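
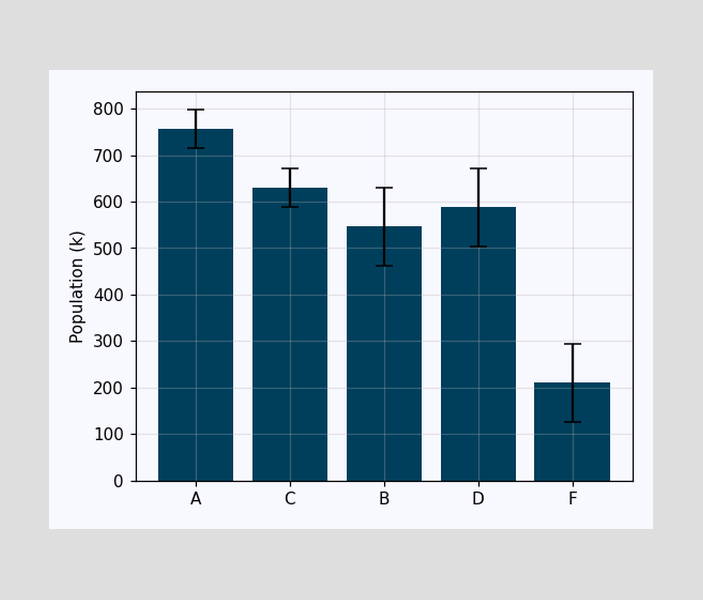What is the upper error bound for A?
The A bar's upper whisker reaches 798k.

798k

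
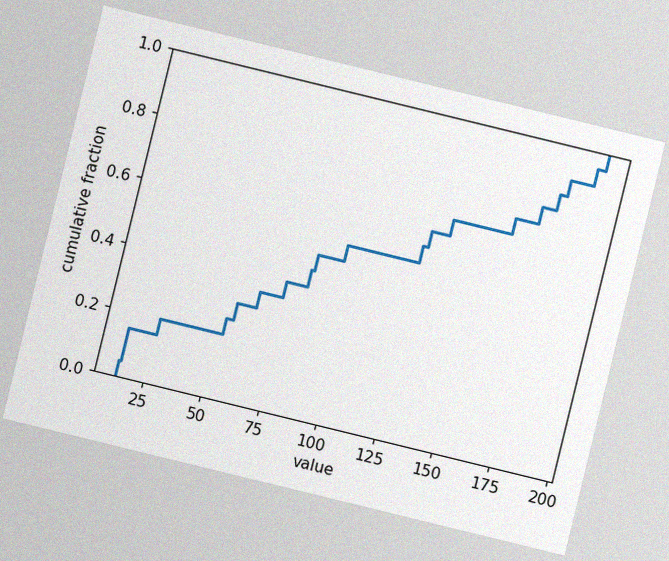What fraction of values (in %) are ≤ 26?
The chart is tilted about 14° clockwise, with some photo noise. At x=26 the ECDF step is at 20%.

20%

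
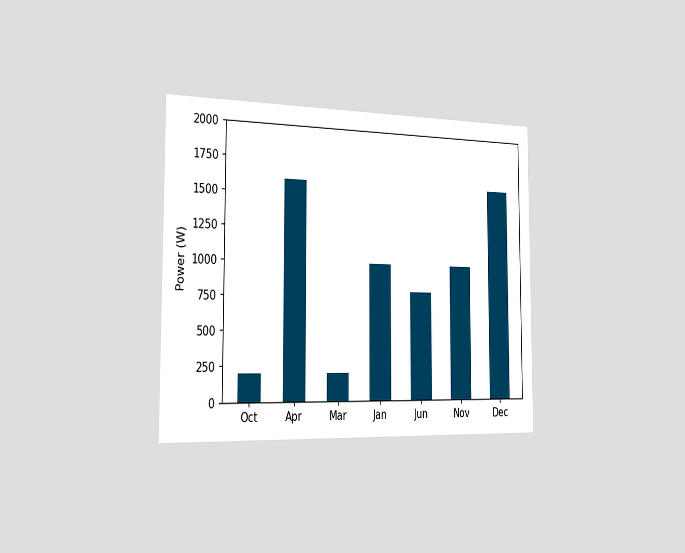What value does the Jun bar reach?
The chart is viewed slightly from the left. Reading along the chart's y-axis, the Jun bar reaches 800W.

800W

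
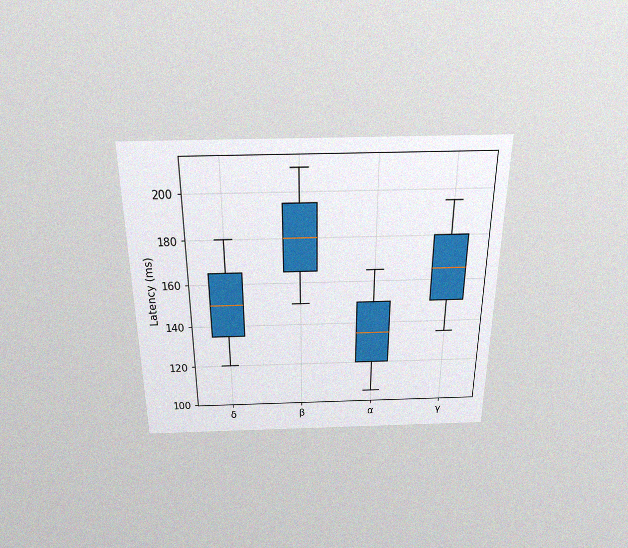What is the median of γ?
165ms

The chart is viewed slightly from above, with some photo noise. The median line in the γ box sits at 165ms.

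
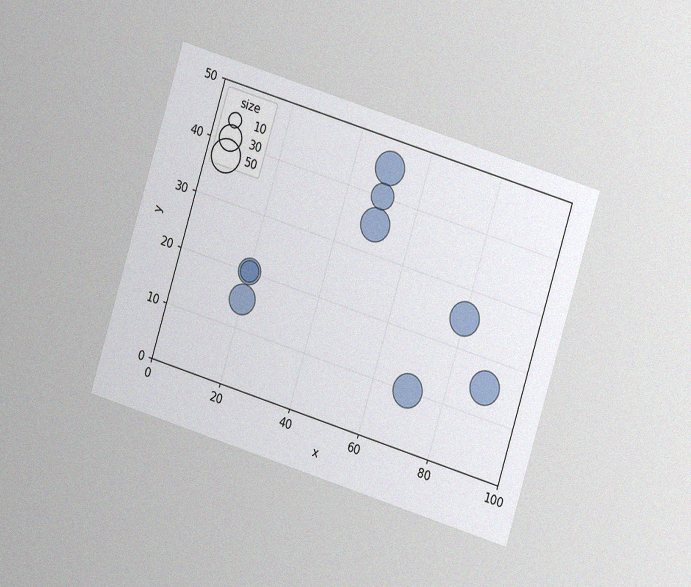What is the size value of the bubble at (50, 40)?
30

The chart is tilted about 17° clockwise and viewed at a slight angle, with some photo noise. Matching the bubble at (50, 40) against the size legend gives 30.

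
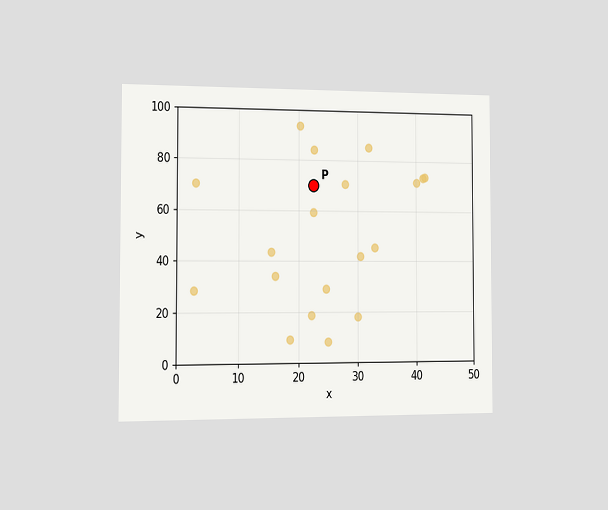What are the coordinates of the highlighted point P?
The chart is viewed slightly from the left. Following the gridlines from P to each axis, P sits at (22.5, 70).

(22.5, 70)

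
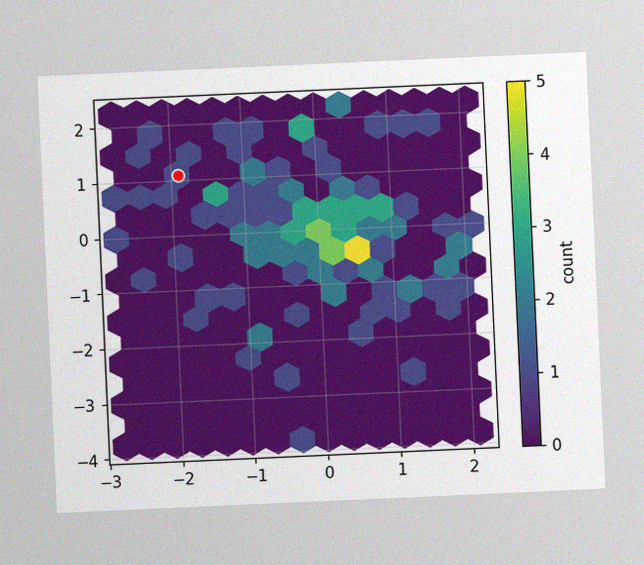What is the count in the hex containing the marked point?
1

The chart is tilted about 3° counter-clockwise, with some photo noise. The marked hex reads 1 on the colorbar.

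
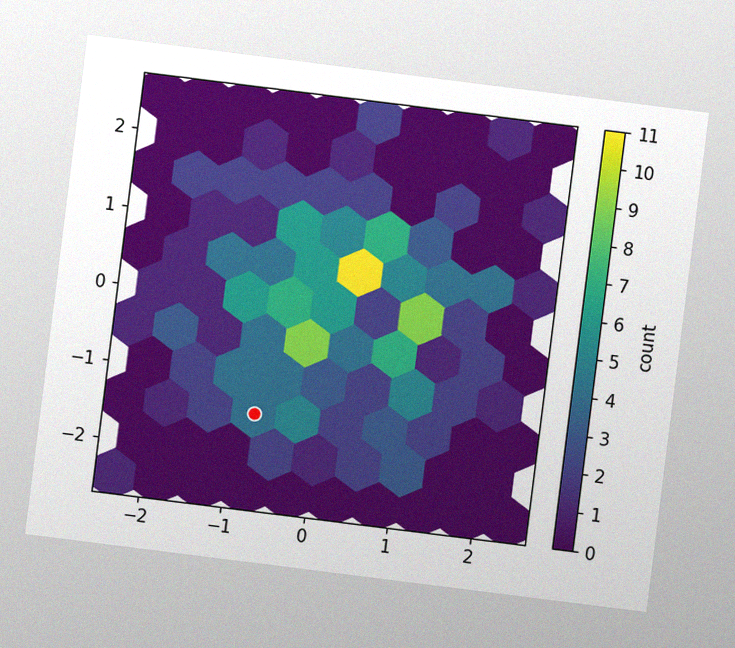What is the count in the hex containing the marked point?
4

The chart is tilted about 7° clockwise, with some photo noise. The marked hex reads 4 on the colorbar.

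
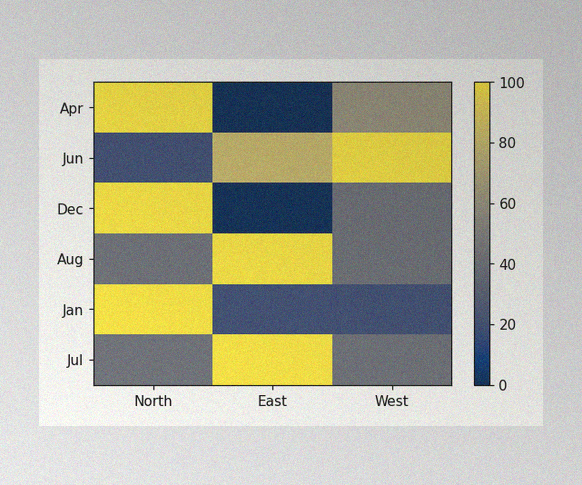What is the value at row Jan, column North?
100

The image has some photo noise and uneven lighting. Matching cell (Jan, North) against the colorbar gives 100.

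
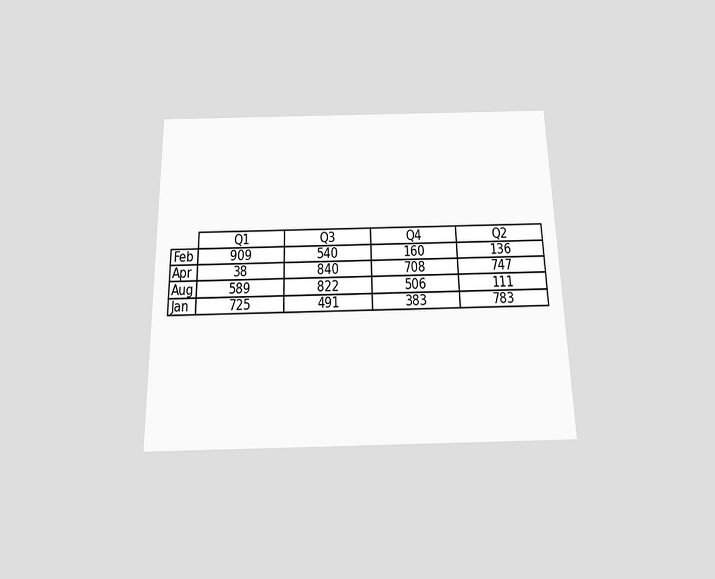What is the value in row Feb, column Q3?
540

The chart is viewed slightly from below. The (Feb, Q3) cell reads 540.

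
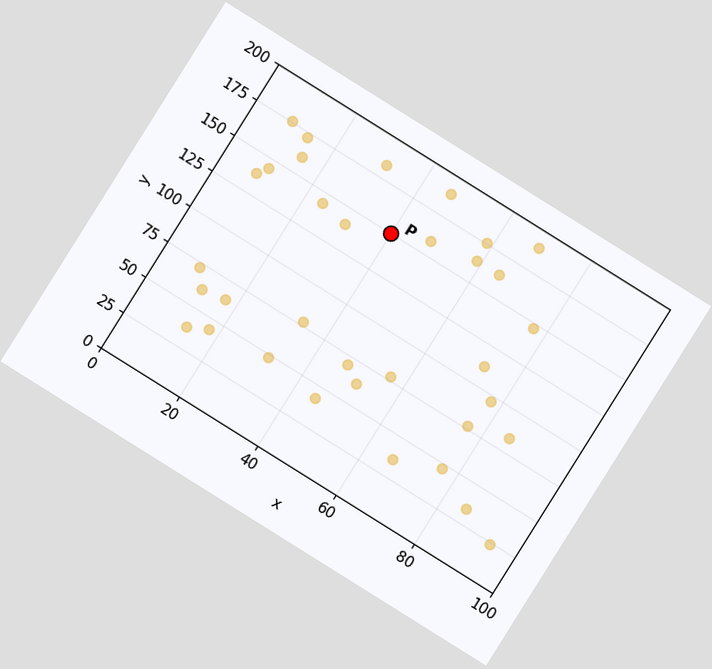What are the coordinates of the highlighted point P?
The chart is tilted about 32° clockwise. Following the gridlines from P to each axis, P sits at (40, 150).

(40, 150)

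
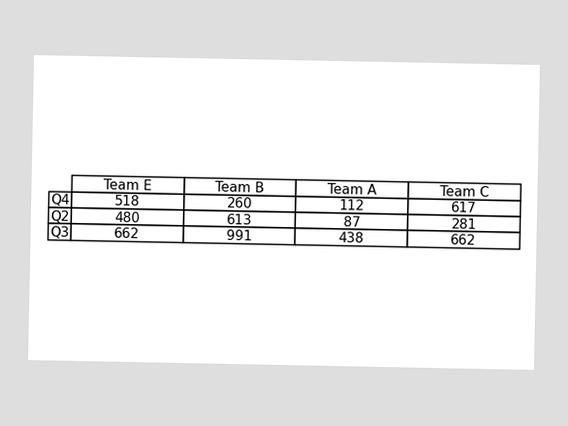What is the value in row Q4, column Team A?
112

The (Q4, Team A) cell reads 112.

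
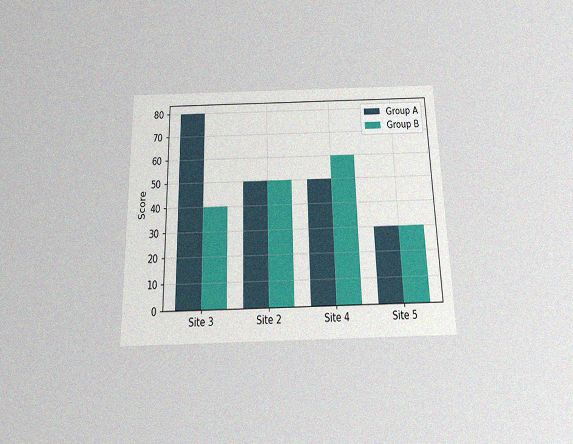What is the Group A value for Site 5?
30

The chart is viewed slightly from below, with some photo noise. The Group A bar at Site 5 reaches 30 on the y-axis.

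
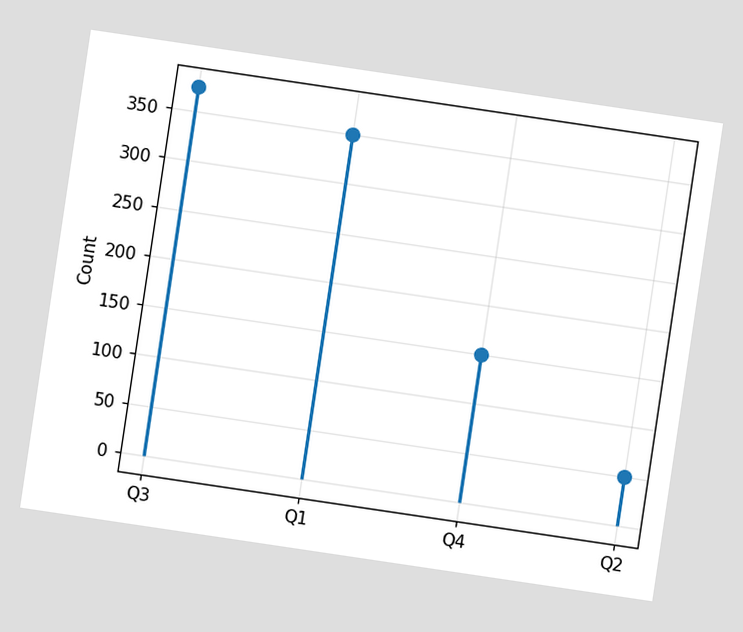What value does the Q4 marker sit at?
150

The chart is tilted about 8° clockwise. The Q4 marker sits at 150.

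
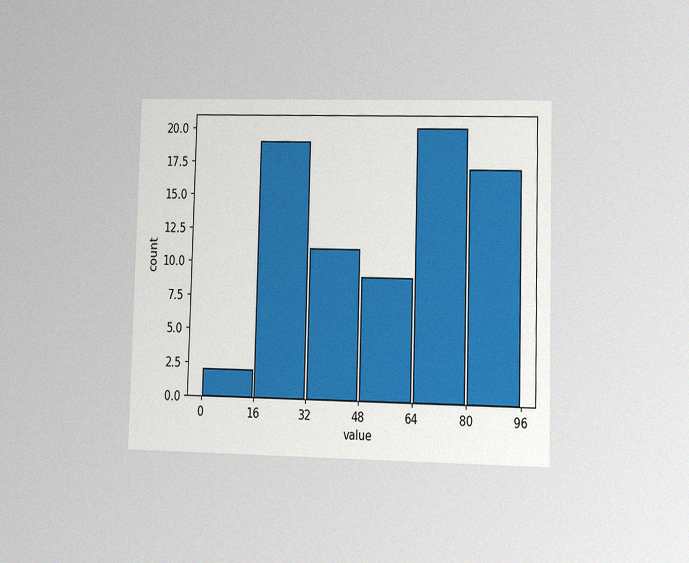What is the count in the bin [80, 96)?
17

The chart is viewed at a slight angle, with some photo noise. The [80, 96) bin has height 17.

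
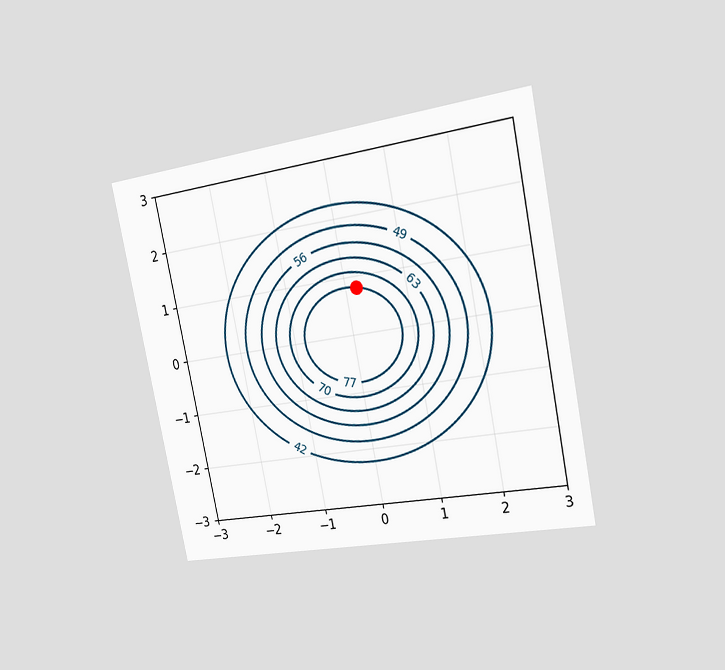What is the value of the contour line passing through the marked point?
The chart is tilted about 11° counter-clockwise and viewed slightly from the right. The marked point sits on the contour labelled 77.

77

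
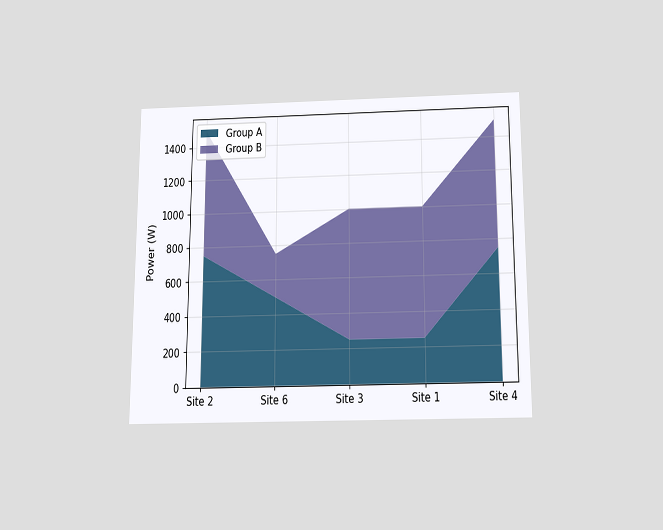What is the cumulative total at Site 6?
750W

The chart is viewed slightly from below. The stacked total at Site 6 reaches 750W.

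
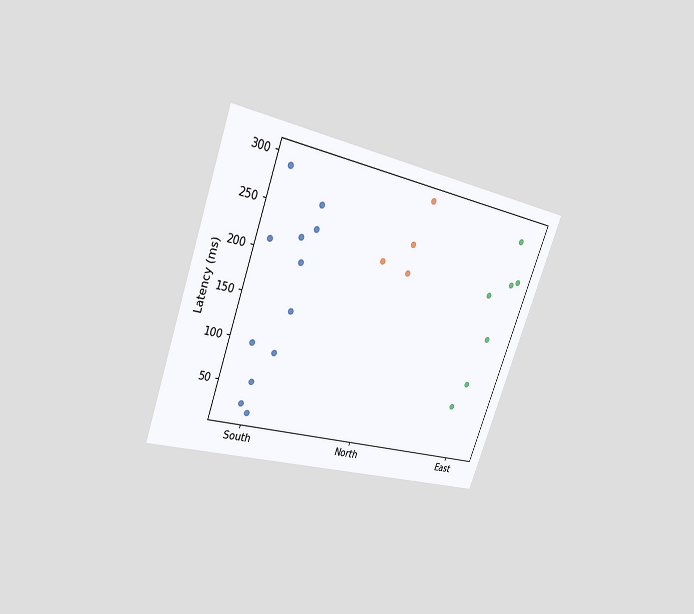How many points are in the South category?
12

The chart is tilted about 20° clockwise and viewed at a slight angle. Counting the markers in the South column gives 12.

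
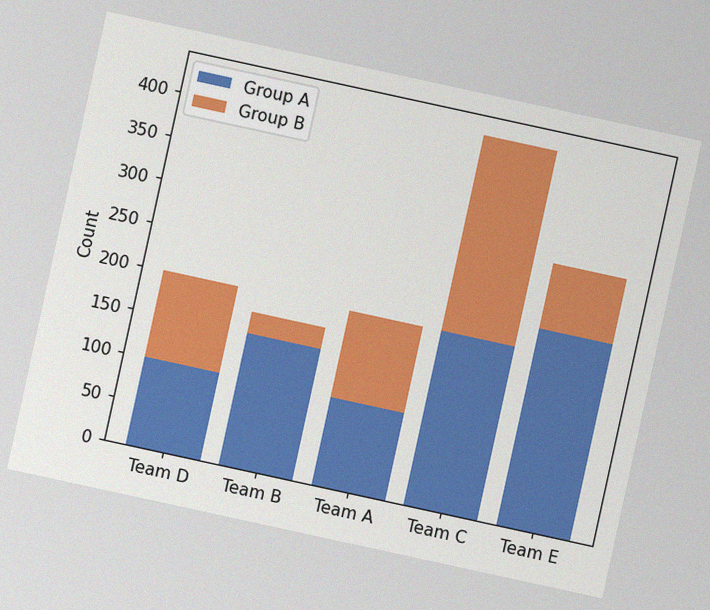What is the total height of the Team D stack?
The chart is tilted about 12° clockwise, with some photo noise. The Team D stack's top reaches 200 on the y-axis.

200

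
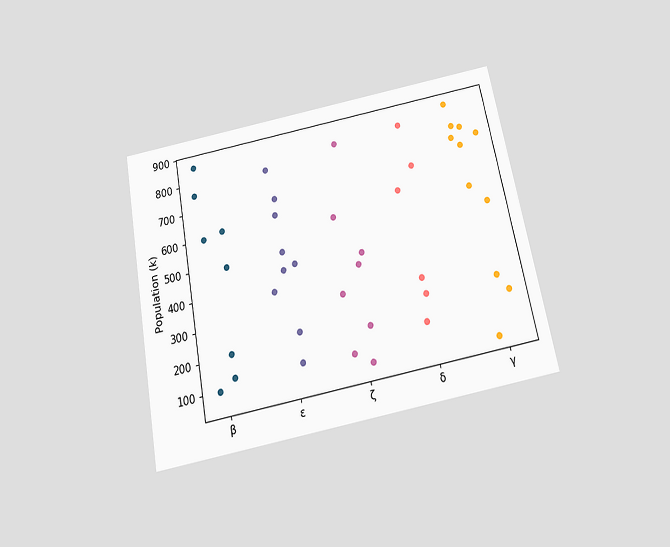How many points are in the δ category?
The chart is tilted about 11° counter-clockwise and viewed slightly from below. Counting the markers in the δ column gives 6.

6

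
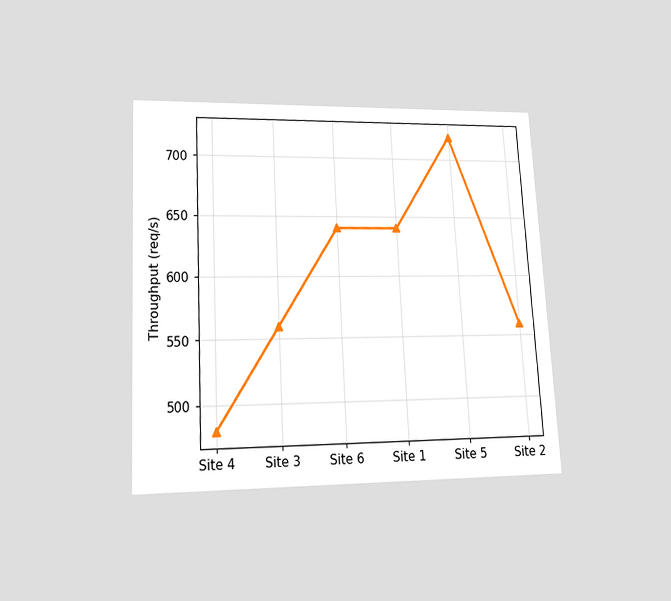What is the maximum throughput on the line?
720req/s

The chart is tilted about 3° counter-clockwise and viewed at a slight angle. The highest point is at Site 5, and reading across to the y-axis gives 720req/s.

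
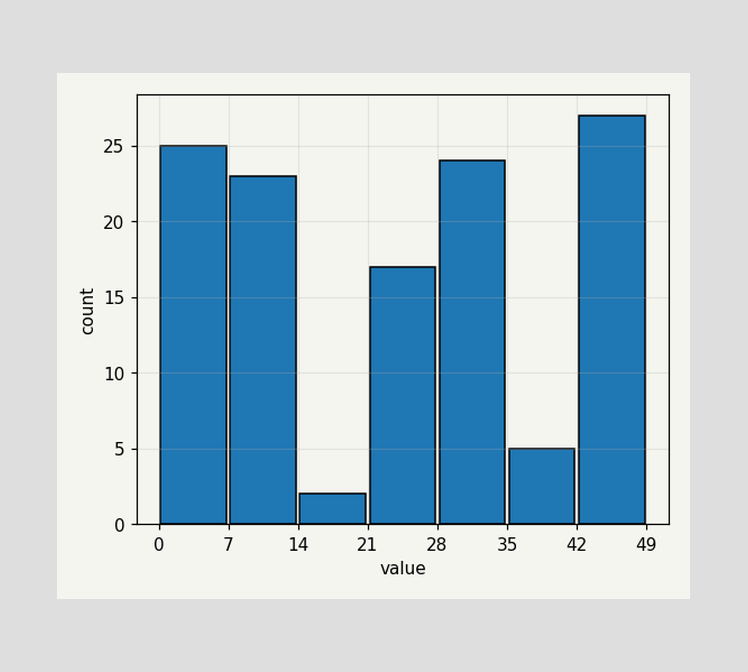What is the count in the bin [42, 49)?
27

The [42, 49) bin has height 27.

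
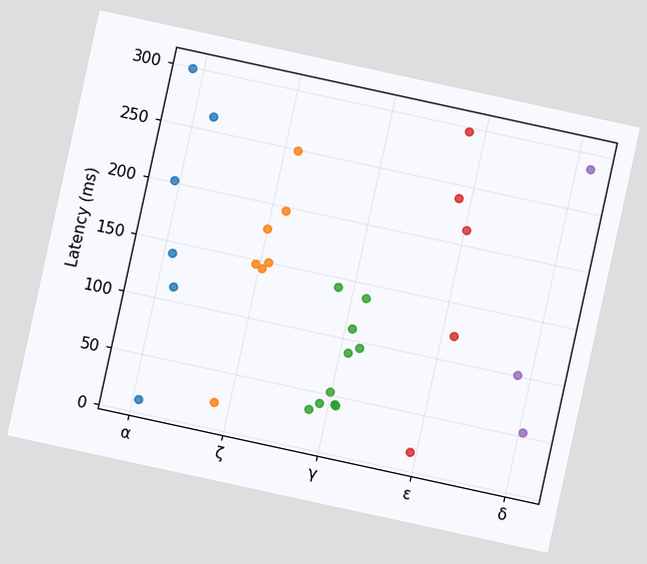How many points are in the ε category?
5

The chart is tilted about 12° clockwise. Counting the markers in the ε column gives 5.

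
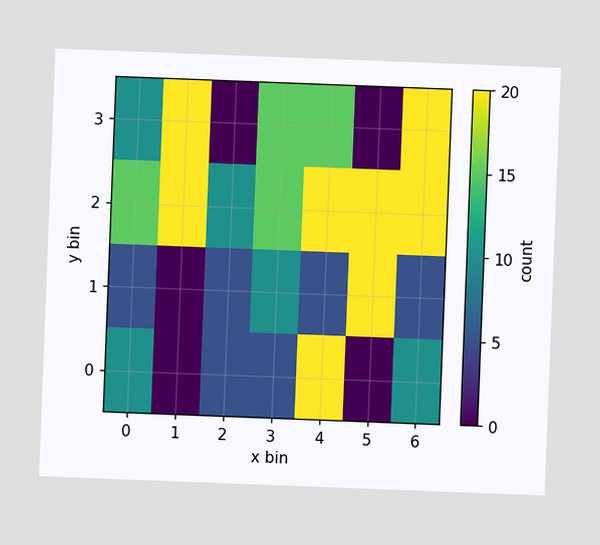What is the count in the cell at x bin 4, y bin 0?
20

The chart is tilted about 2° clockwise. Matching the cell (4, 0) against the colorbar gives 20.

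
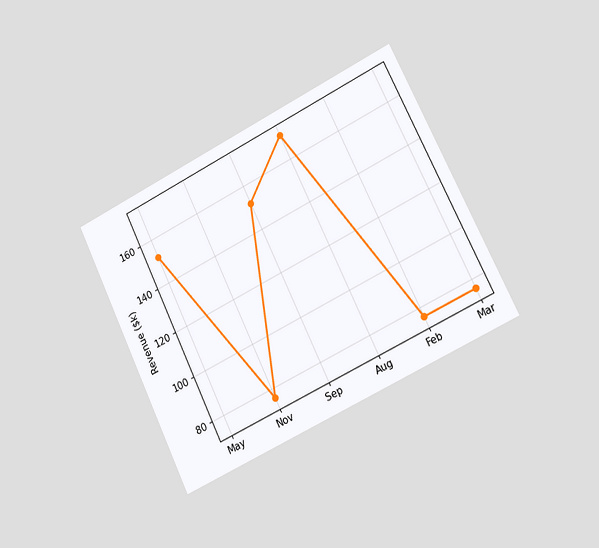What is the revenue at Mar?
The chart is tilted about 26° counter-clockwise and viewed slightly from the right. At Mar, the line is at $76k.

$76k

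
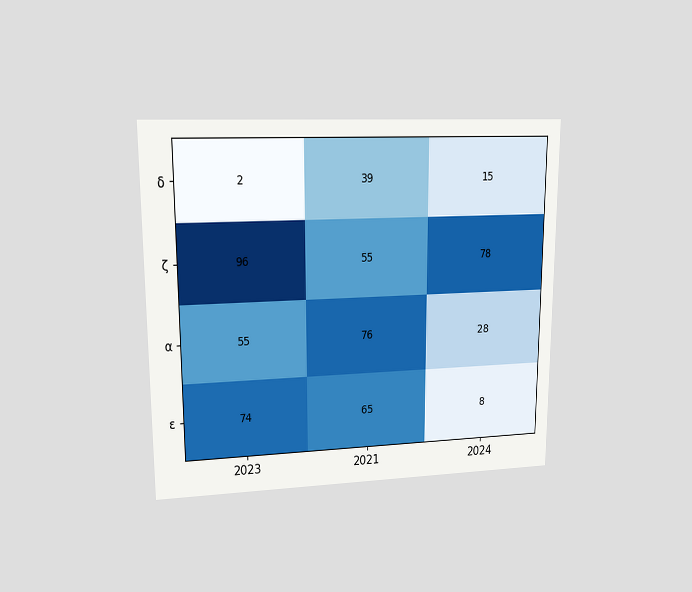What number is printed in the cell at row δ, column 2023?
2

The chart is viewed at a slight angle. The (δ, 2023) cell reads 2.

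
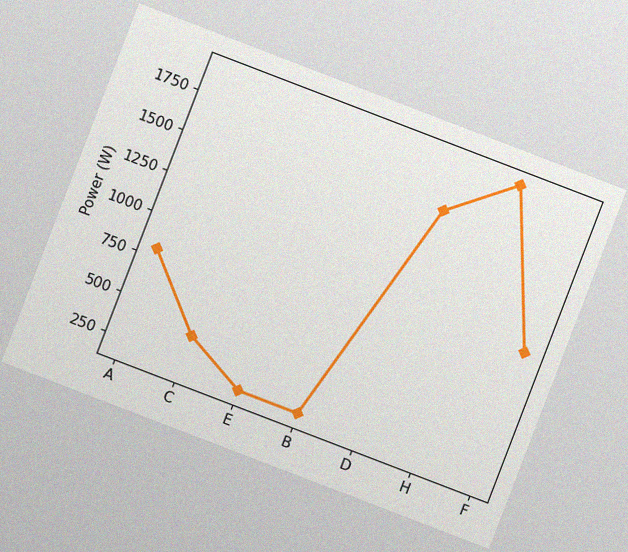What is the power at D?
1600W

The chart is tilted about 21° clockwise, with some photo noise. At D, the line is at 1600W.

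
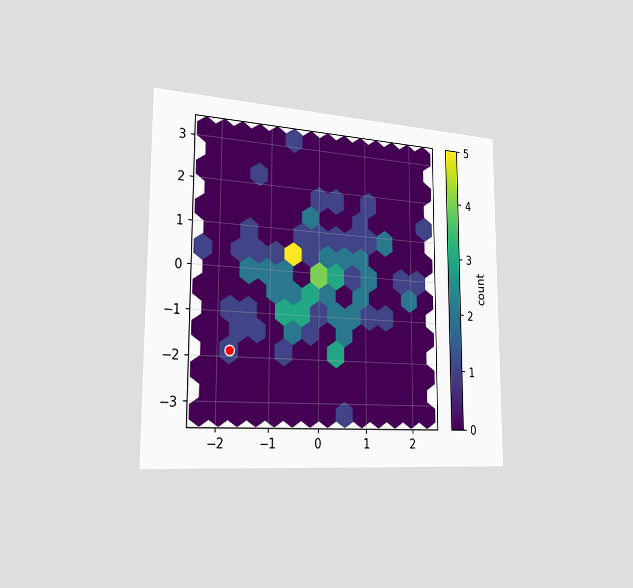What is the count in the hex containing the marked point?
1

The chart is viewed slightly from the left. The marked hex reads 1 on the colorbar.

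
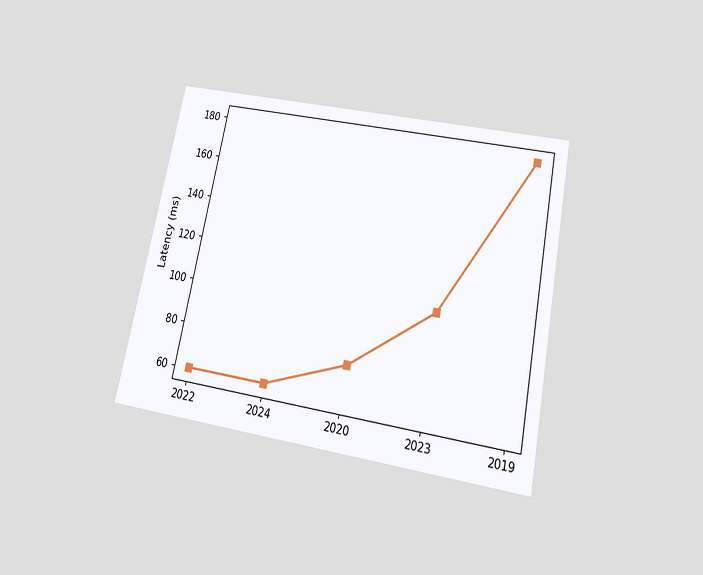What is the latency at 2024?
The chart is tilted about 11° clockwise and viewed slightly from below. At 2024, the line is at 60ms.

60ms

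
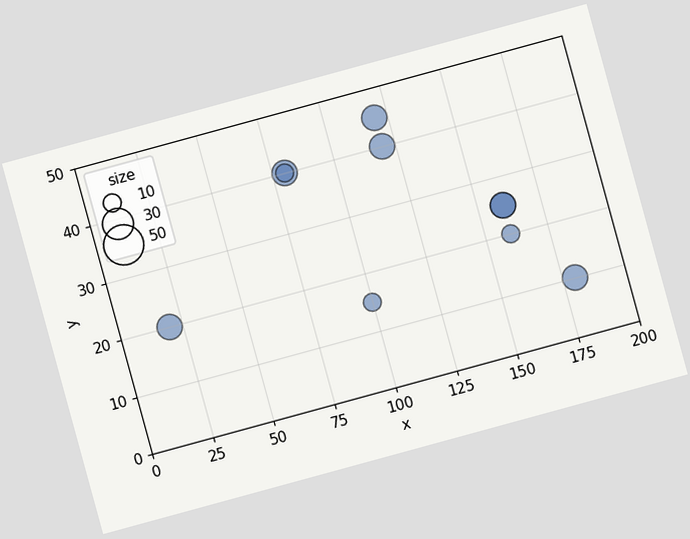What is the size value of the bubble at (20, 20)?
The chart is tilted about 15° counter-clockwise. Matching the bubble at (20, 20) against the size legend gives 20.

20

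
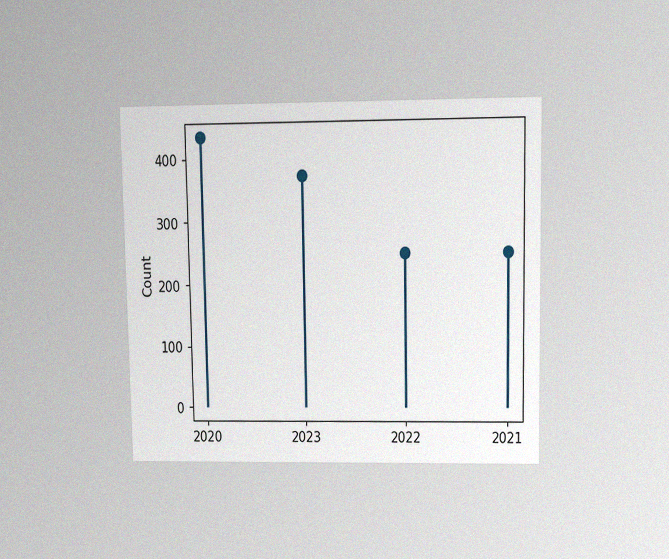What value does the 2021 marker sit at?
248

The chart is viewed at a slight angle, with some photo noise. The 2021 marker sits at 248.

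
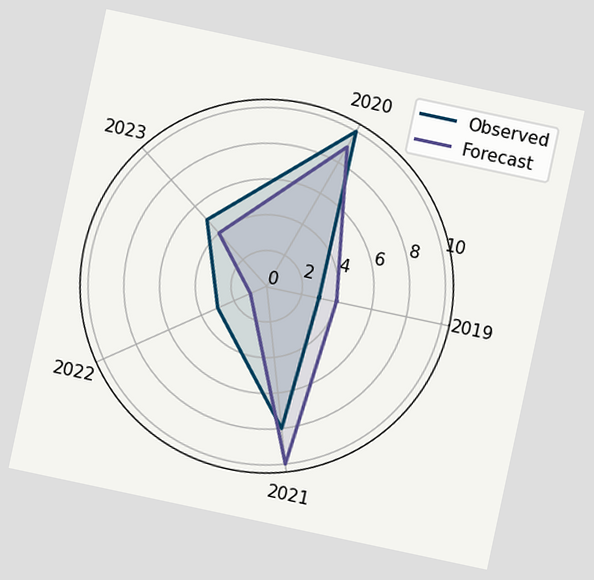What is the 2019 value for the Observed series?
The chart is tilted about 12° clockwise. On the 2019 axis, Observed reaches 3.

3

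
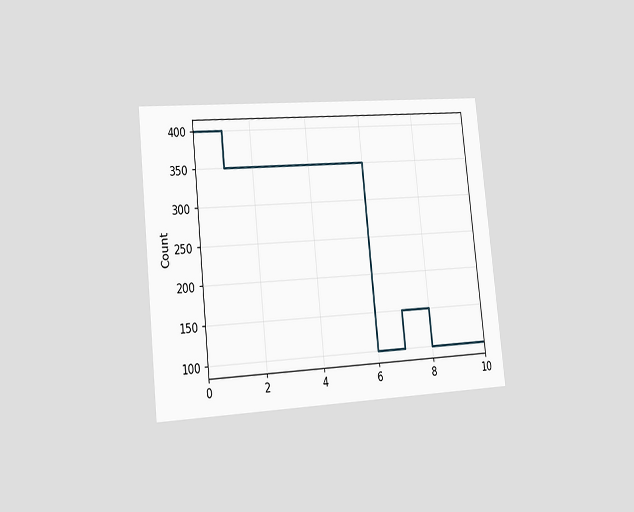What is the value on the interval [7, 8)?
The chart is tilted about 6° counter-clockwise and viewed slightly from the left. On [7, 8) the step sits at 150.

150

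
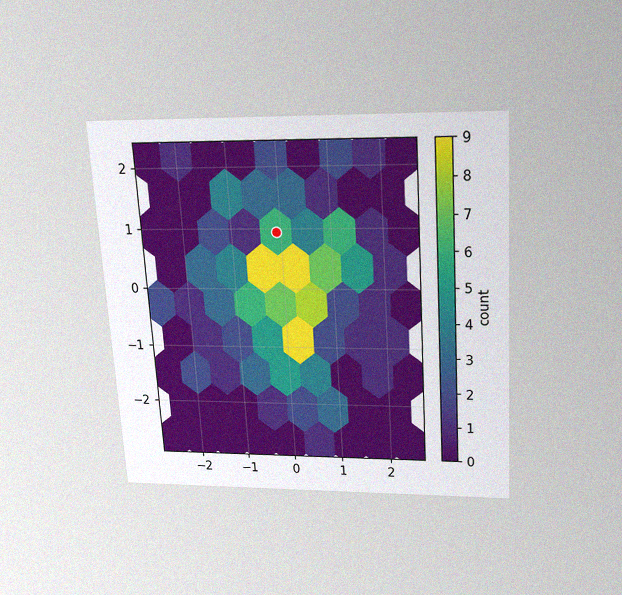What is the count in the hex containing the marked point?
6

The chart is tilted about 4° counter-clockwise and viewed slightly from above, with some photo noise. The marked hex reads 6 on the colorbar.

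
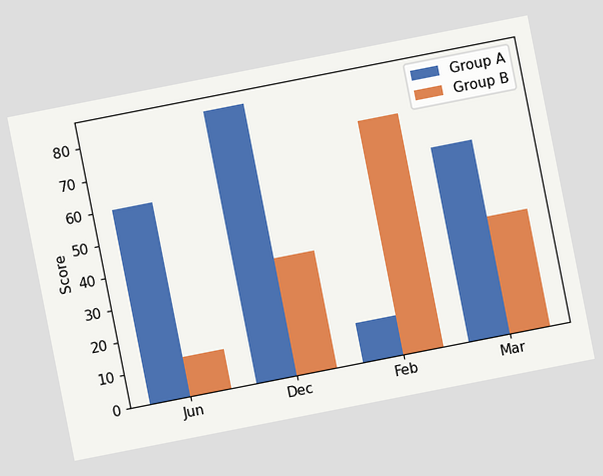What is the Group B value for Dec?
The chart is tilted about 11° counter-clockwise. The Group B bar at Dec reaches 36 on the y-axis.

36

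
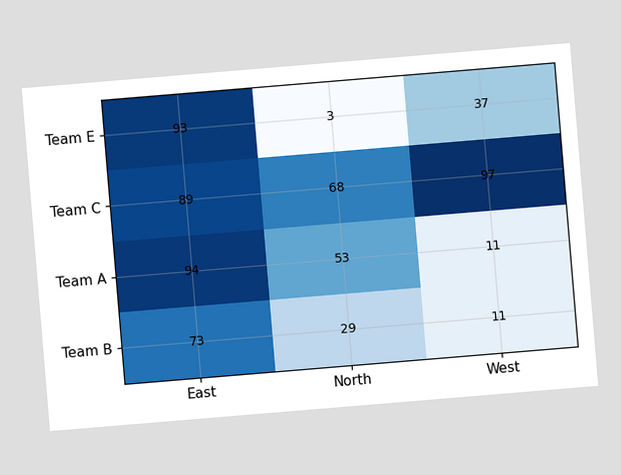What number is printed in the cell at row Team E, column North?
The chart is tilted about 5° counter-clockwise. The (Team E, North) cell reads 3.

3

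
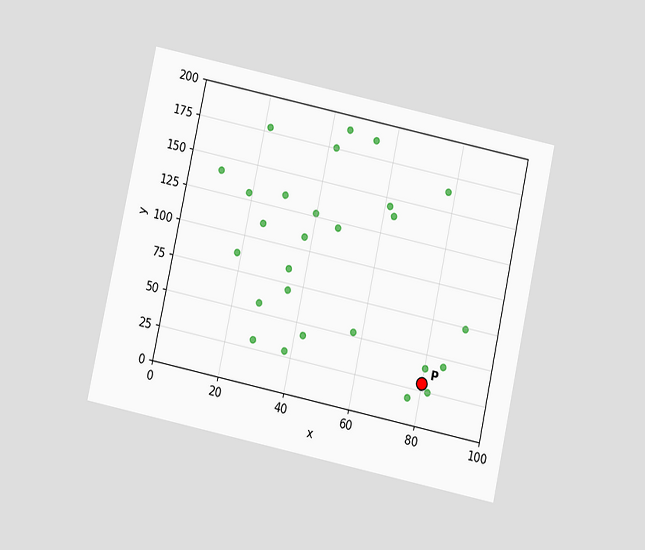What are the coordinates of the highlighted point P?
(80, 30)

The chart is tilted about 12° clockwise and viewed slightly from below. Following the gridlines from P to each axis, P sits at (80, 30).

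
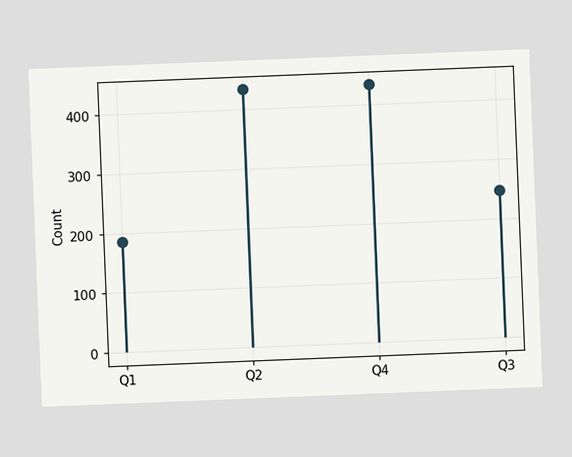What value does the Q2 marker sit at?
The chart is tilted about 2° counter-clockwise. The Q2 marker sits at 434.

434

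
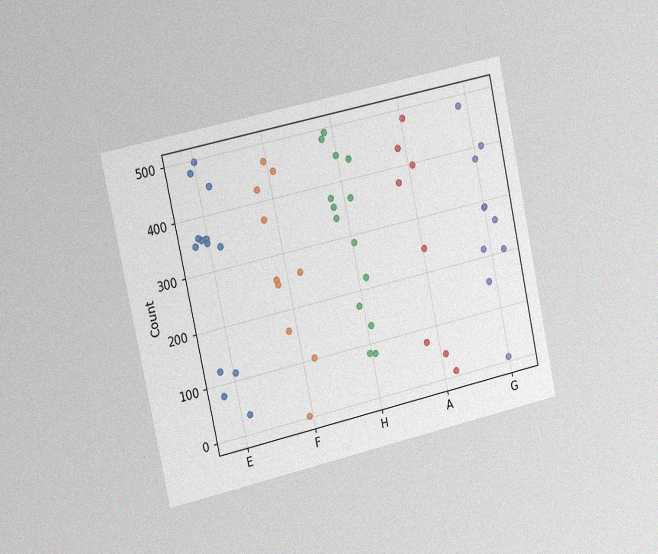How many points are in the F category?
The chart is tilted about 12° counter-clockwise and viewed slightly from the left, with some photo noise. Counting the markers in the F column gives 10.

10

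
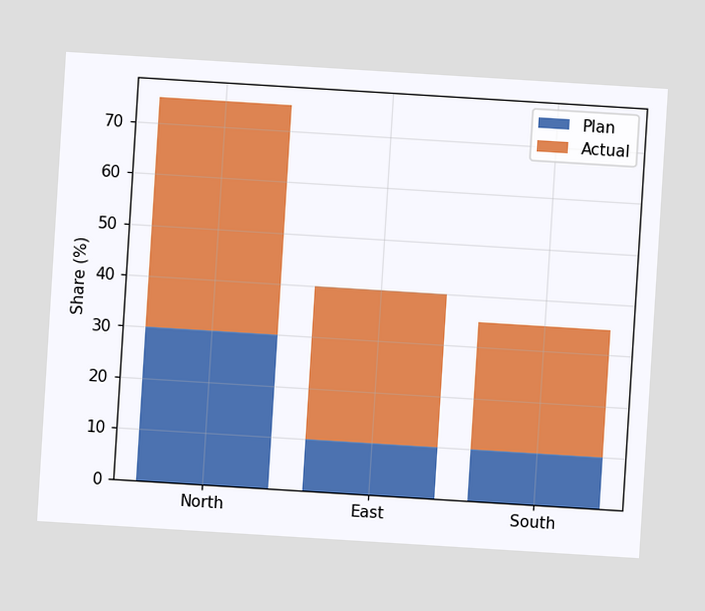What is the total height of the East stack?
40%

The chart is tilted about 4° clockwise. The East stack's top reaches 40% on the y-axis.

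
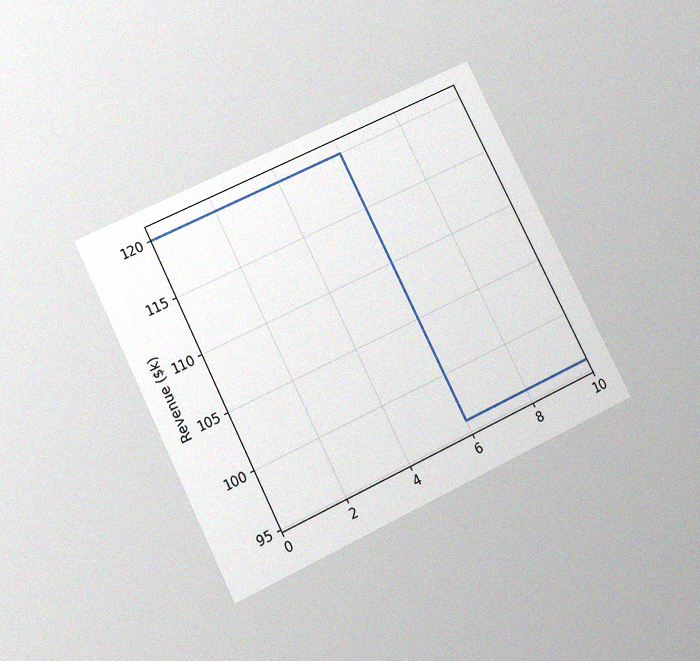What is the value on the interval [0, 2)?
$120k

The chart is tilted about 26° counter-clockwise and viewed slightly from below, with some photo noise. On [0, 2) the step sits at $120k.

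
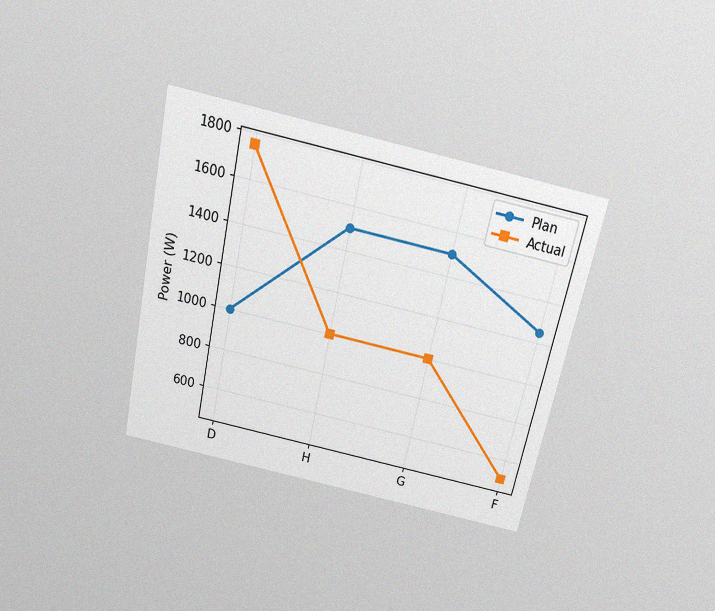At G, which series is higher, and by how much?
Plan, by 500W

The chart is tilted about 12° clockwise and viewed slightly from above, with some photo noise. At G, Plan sits above the other line by 500W.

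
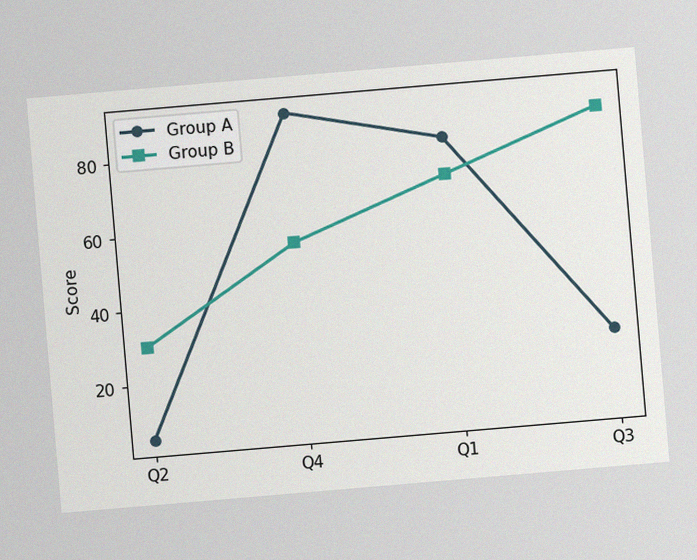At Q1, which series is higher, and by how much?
Group A, by 10

The chart is tilted about 5° counter-clockwise, with some photo noise. At Q1, Group A sits above the other line by 10.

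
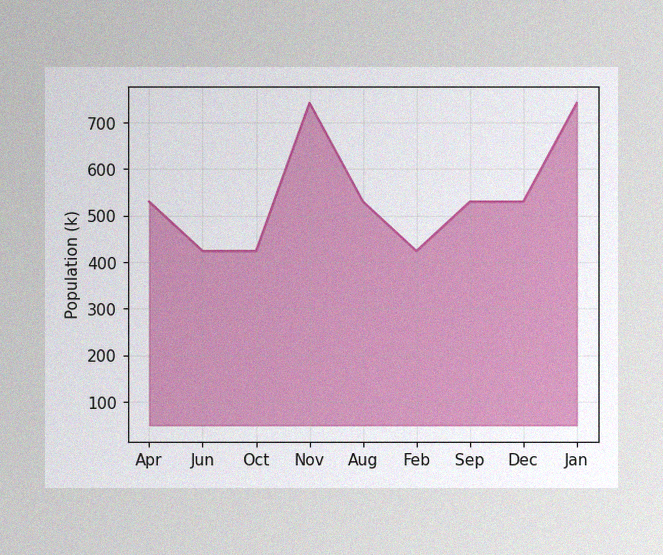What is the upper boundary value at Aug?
The image has some photo noise and uneven lighting. At Aug the upper boundary is at 530k.

530k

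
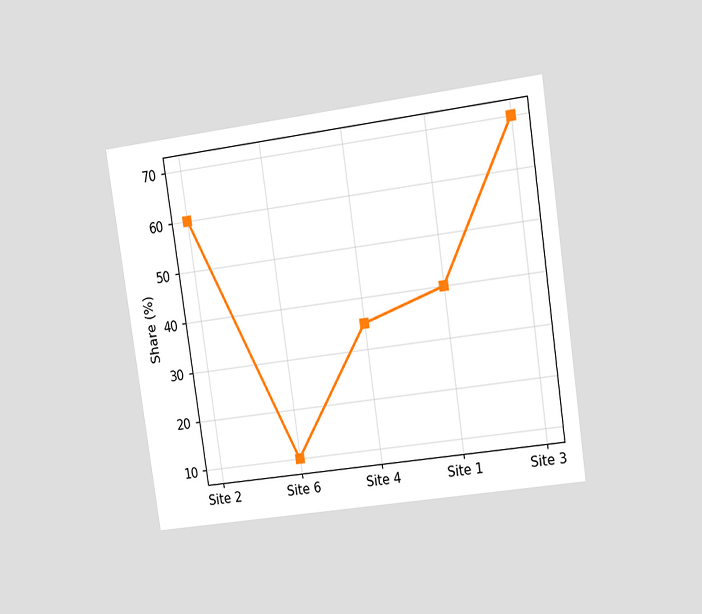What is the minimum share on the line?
10%

The chart is tilted about 8° counter-clockwise and viewed at a slight angle. The lowest point is at Site 6, and reading across to the y-axis gives 10%.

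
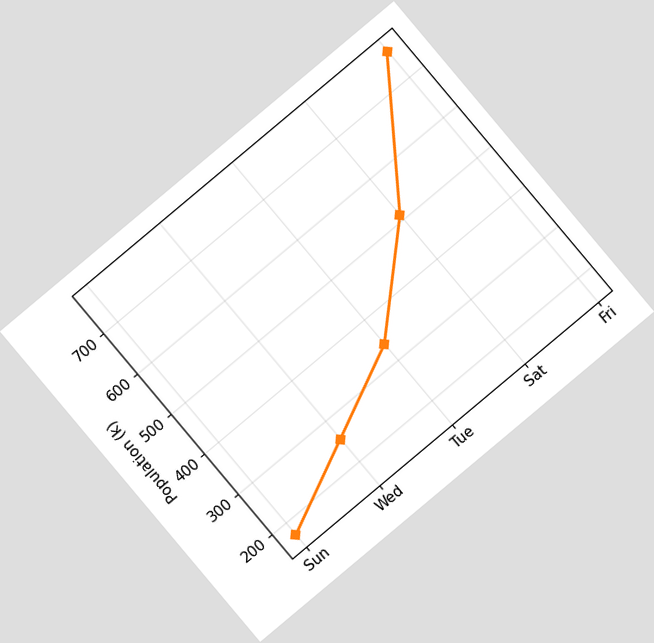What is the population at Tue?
340k

The chart is tilted about 40° counter-clockwise. At Tue, the line is at 340k.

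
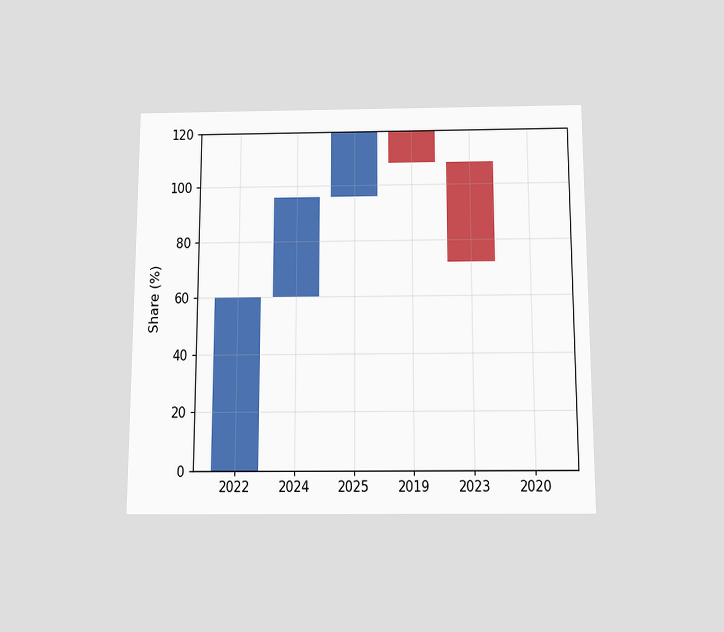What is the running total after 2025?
The chart is viewed slightly from below. After 2025 the running total reaches 120%.

120%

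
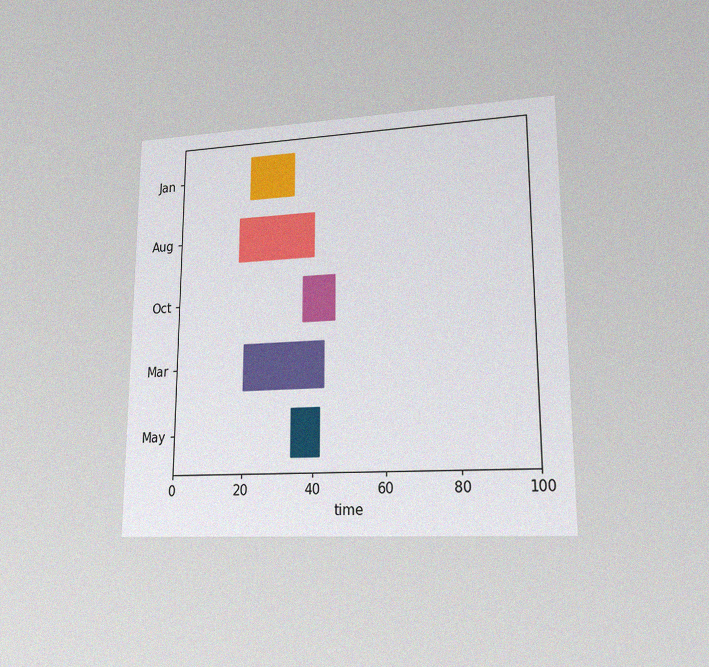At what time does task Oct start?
The chart is viewed at a slight angle, with some photo noise. The Oct bar begins at t=37.

37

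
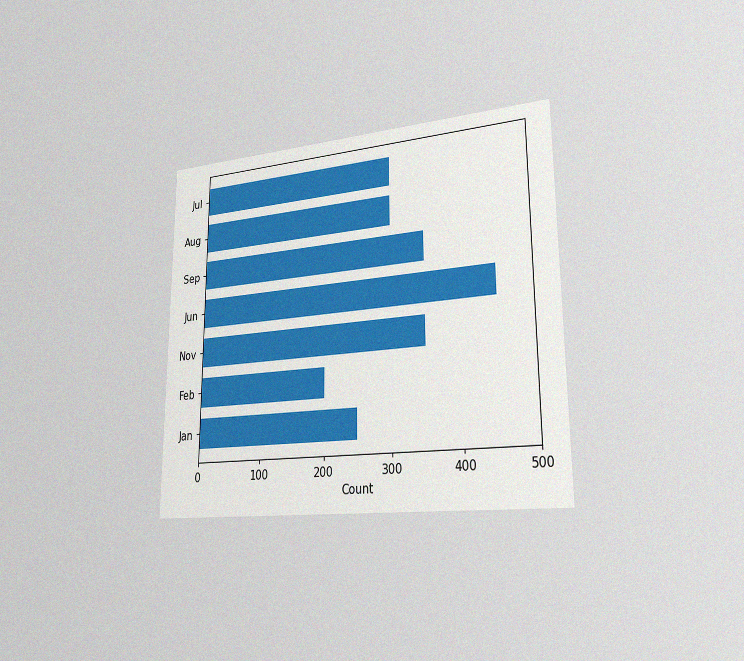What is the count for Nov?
The chart is viewed slightly from the right, with some photo noise. Reading along the chart's x-axis, the Nov bar reaches 350.

350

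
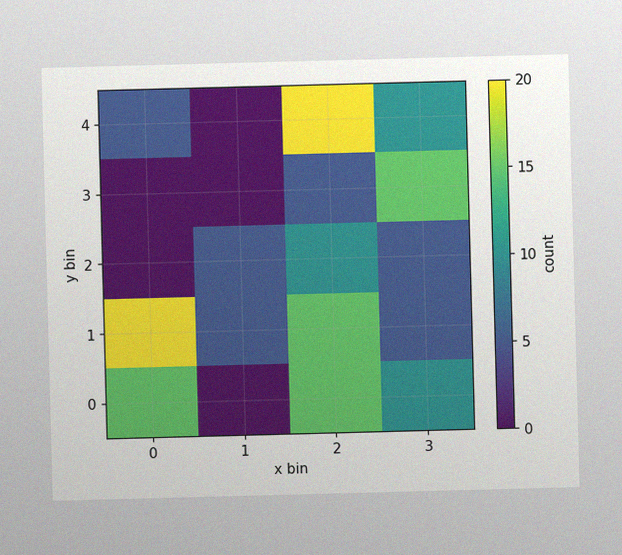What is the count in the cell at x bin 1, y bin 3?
The image has some photo noise and uneven lighting. Matching the cell (1, 3) against the colorbar gives 0.

0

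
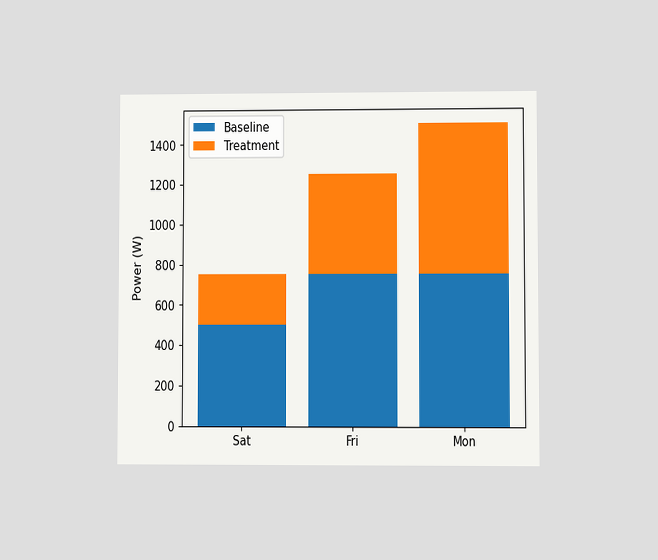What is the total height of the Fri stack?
The chart is viewed at a slight angle. The Fri stack's top reaches 1250W on the y-axis.

1250W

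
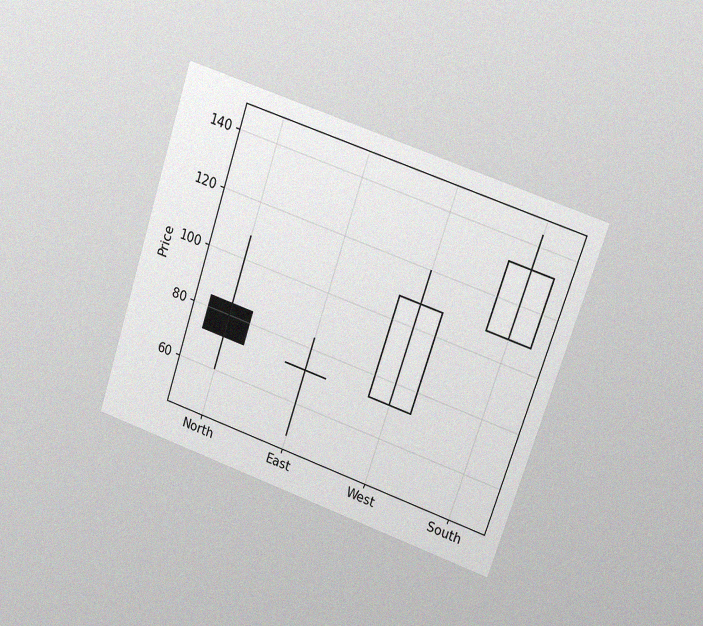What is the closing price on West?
The chart is tilted about 18° clockwise and viewed at a slight angle, with some photo noise. The West candle closes at 108.

108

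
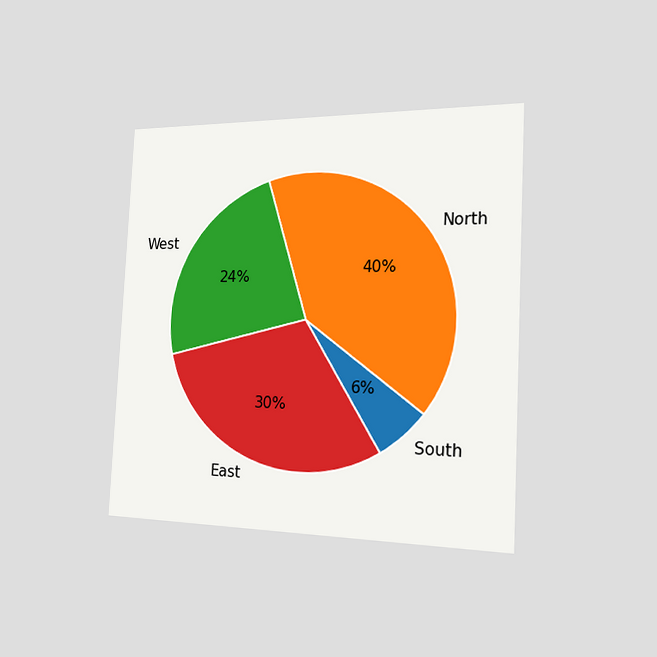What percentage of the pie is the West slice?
The chart is tilted about 3° clockwise and viewed slightly from the right. The West slice takes up 24% of the pie.

24%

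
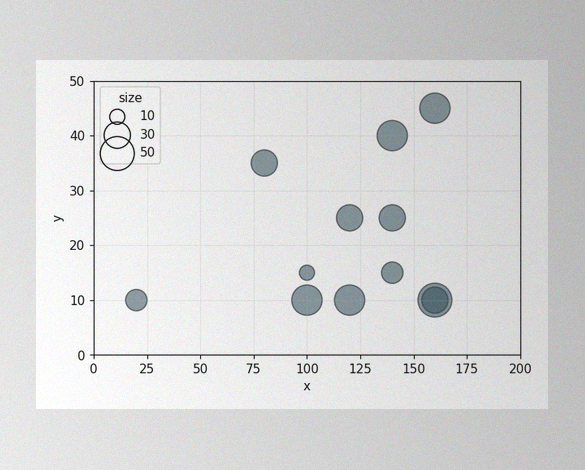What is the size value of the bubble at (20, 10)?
20

The image has some photo noise and uneven lighting. Matching the bubble at (20, 10) against the size legend gives 20.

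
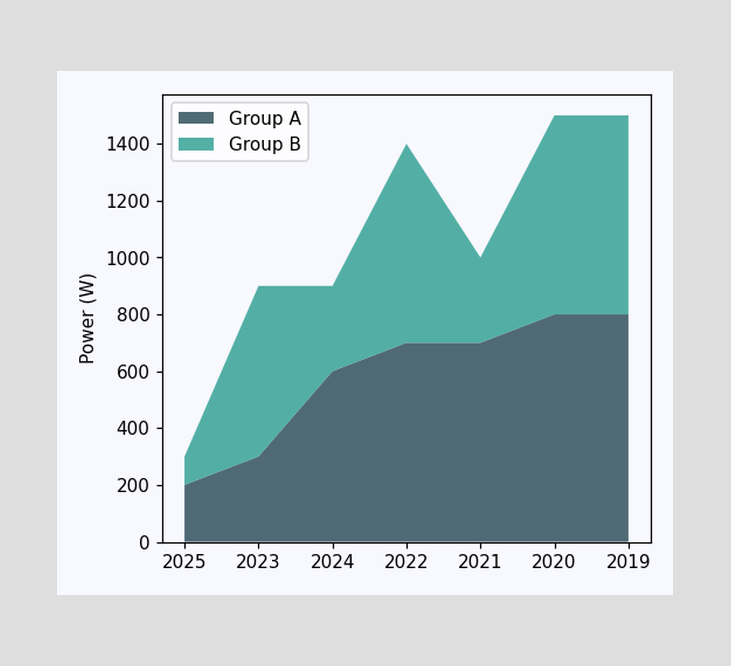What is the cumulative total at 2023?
900W

The stacked total at 2023 reaches 900W.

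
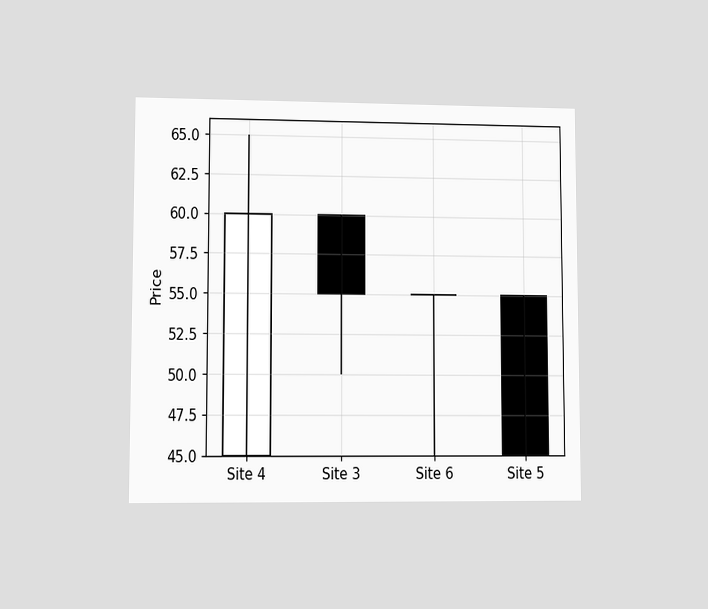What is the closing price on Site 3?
The chart is viewed at a slight angle. The Site 3 candle closes at 55.

55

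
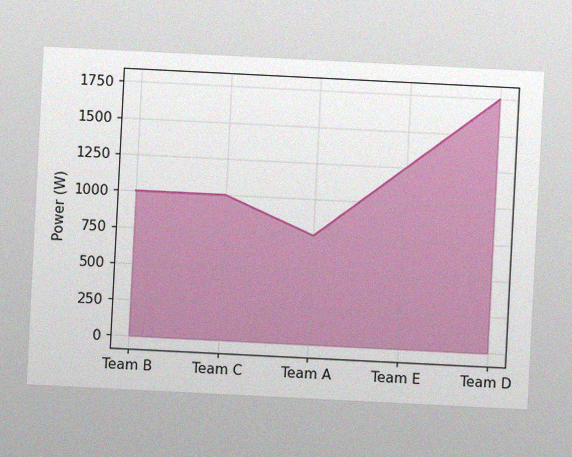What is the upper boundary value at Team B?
The chart is tilted about 3° clockwise, with some photo noise. At Team B the upper boundary is at 1000W.

1000W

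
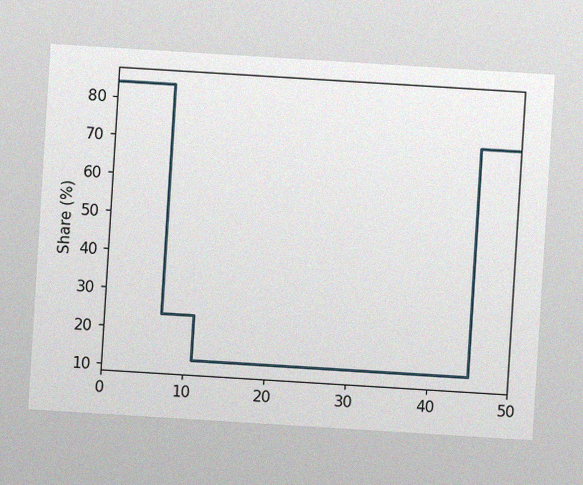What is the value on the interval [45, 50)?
The chart is tilted about 4° clockwise, with some photo noise. On [45, 50) the step sits at 72%.

72%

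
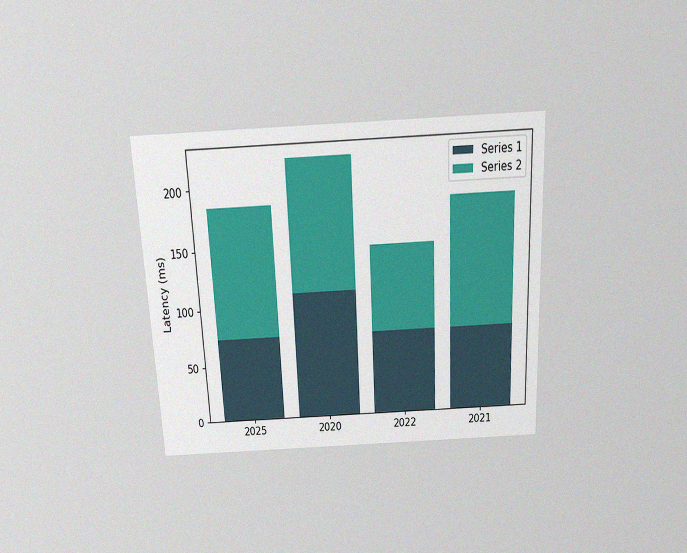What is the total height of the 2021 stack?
185ms

The chart is tilted about 3° counter-clockwise and viewed slightly from above, with some photo noise. The 2021 stack's top reaches 185ms on the y-axis.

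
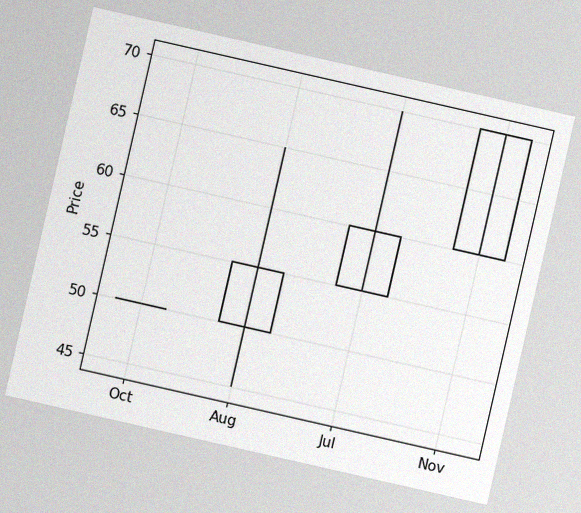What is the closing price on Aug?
The chart is tilted about 13° clockwise, with some photo noise. The Aug candle closes at 55.

55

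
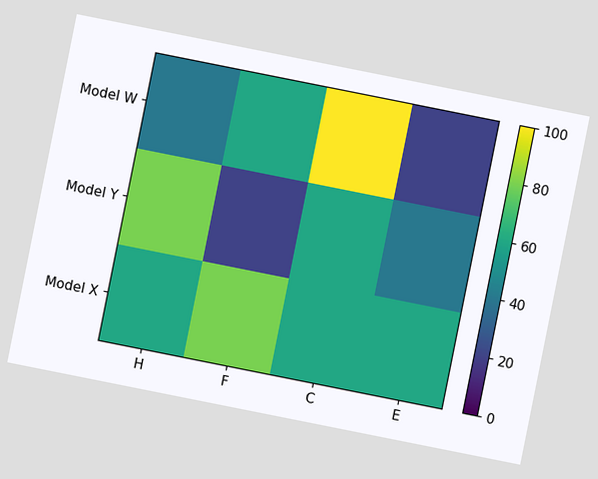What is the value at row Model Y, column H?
The chart is tilted about 11° clockwise. Matching cell (Model Y, H) against the colorbar gives 80.

80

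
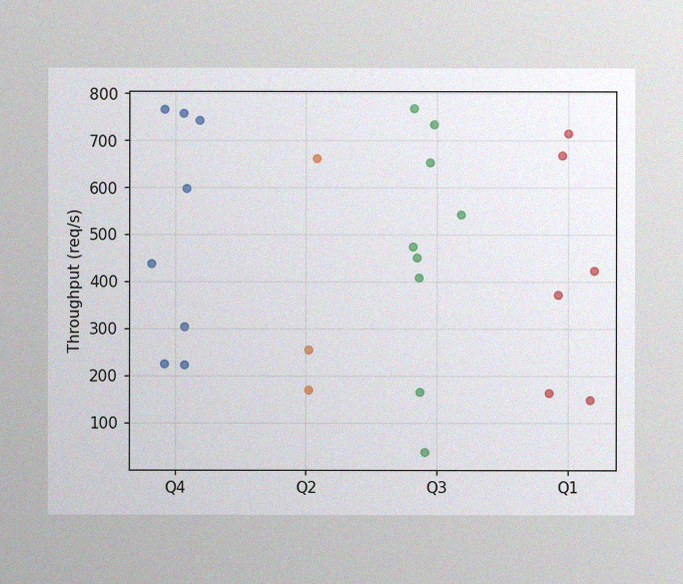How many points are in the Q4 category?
8

The image has some photo noise and uneven lighting. Counting the markers in the Q4 column gives 8.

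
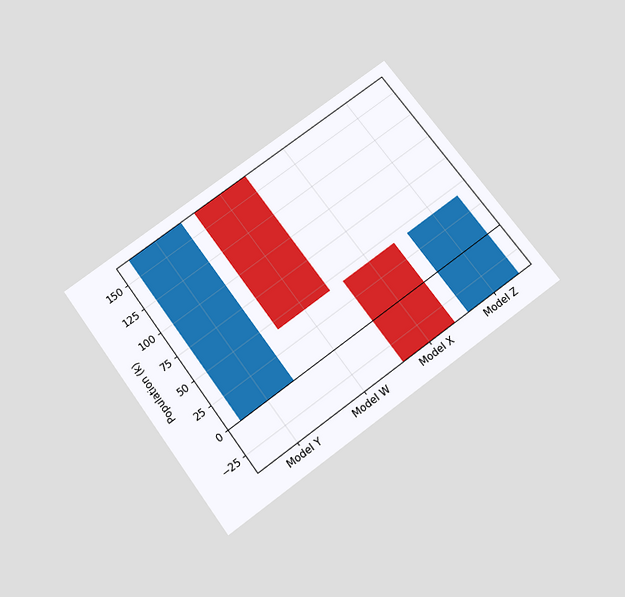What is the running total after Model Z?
The chart is tilted about 36° counter-clockwise and viewed slightly from below. After Model Z the running total reaches 42k.

42k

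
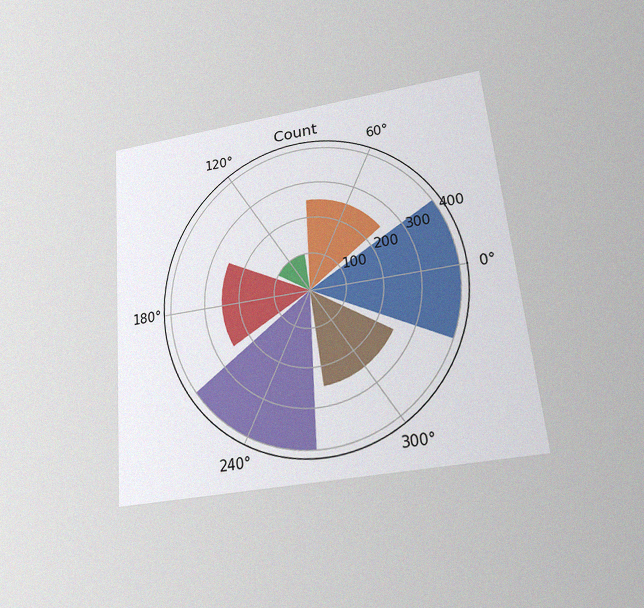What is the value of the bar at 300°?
The chart is tilted about 5° counter-clockwise and viewed slightly from below, with some photo noise. The bar at 300° reaches 250 on the radial axis.

250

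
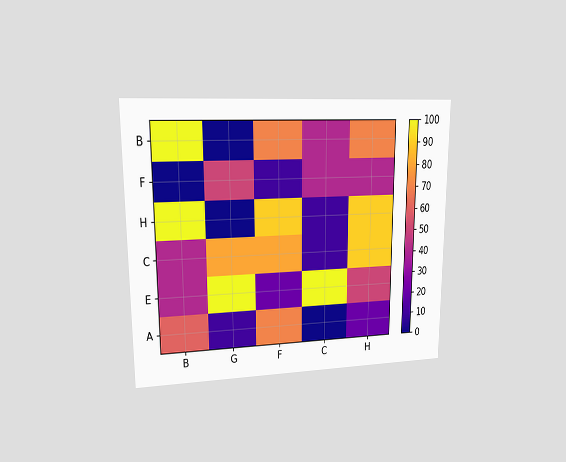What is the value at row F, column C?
40

The chart is viewed at a slight angle. Matching cell (F, C) against the colorbar gives 40.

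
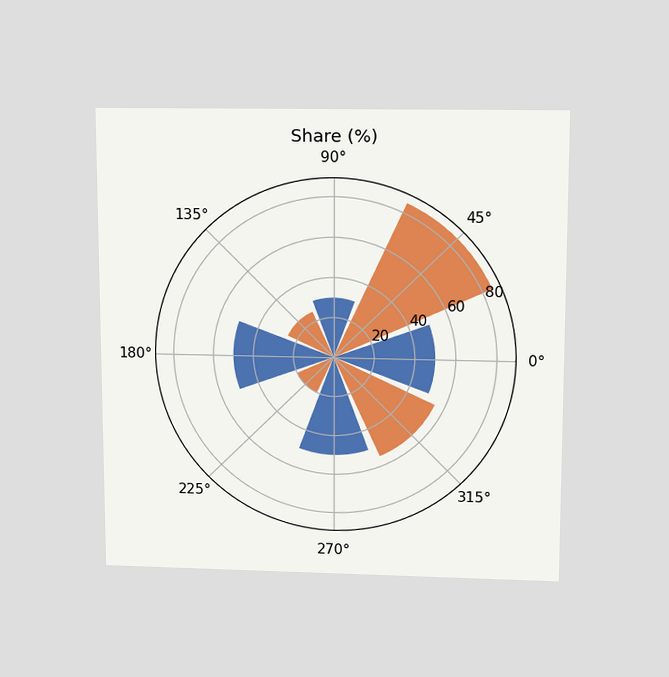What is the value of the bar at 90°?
30%

The chart is viewed slightly from above. The bar at 90° reaches 30% on the radial axis.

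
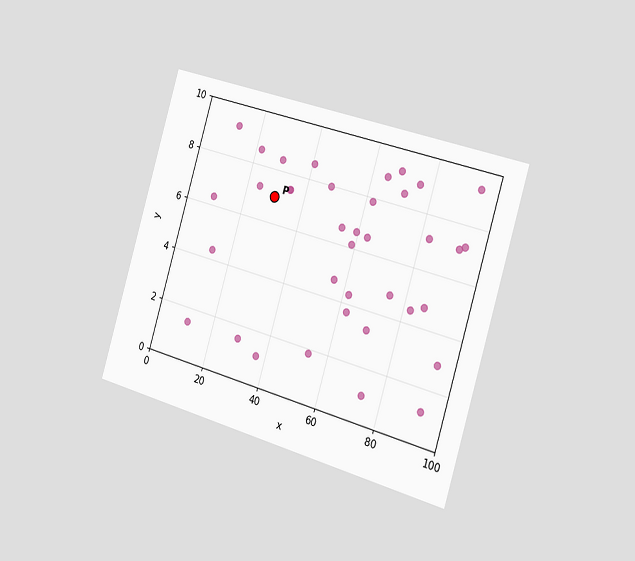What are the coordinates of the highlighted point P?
(30, 7)

The chart is tilted about 17° clockwise and viewed slightly from the right. Following the gridlines from P to each axis, P sits at (30, 7).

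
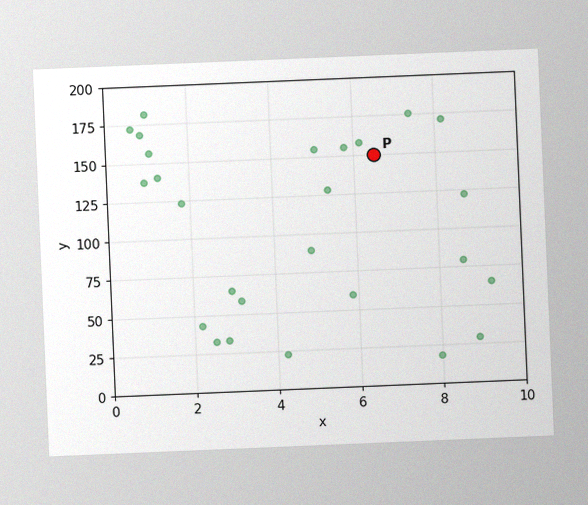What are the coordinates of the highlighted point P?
The chart is tilted about 2° counter-clockwise, with some photo noise. Following the gridlines from P to each axis, P sits at (6.5, 150).

(6.5, 150)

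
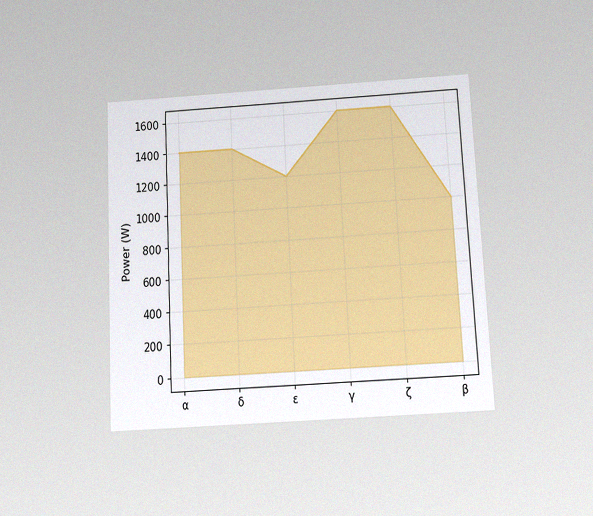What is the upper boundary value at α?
The chart is tilted about 3° counter-clockwise and viewed slightly from below, with some photo noise. At α the upper boundary is at 1400W.

1400W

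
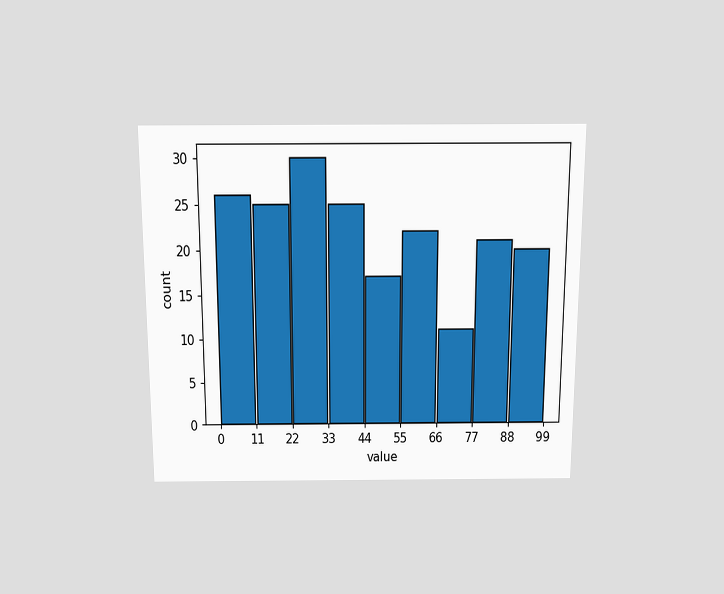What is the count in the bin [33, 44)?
25

The chart is viewed slightly from above. The [33, 44) bin has height 25.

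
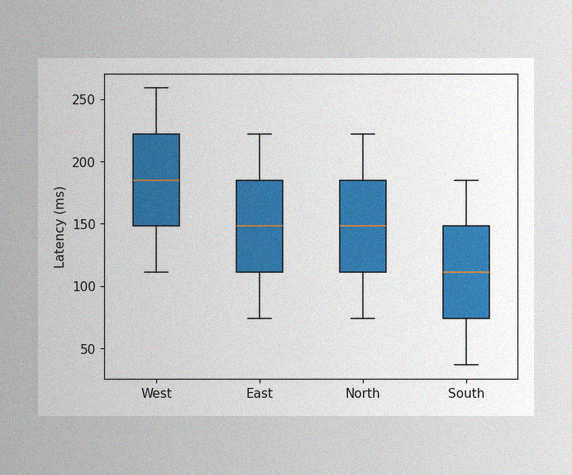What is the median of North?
The image has some photo noise and uneven lighting. The median line in the North box sits at 148ms.

148ms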